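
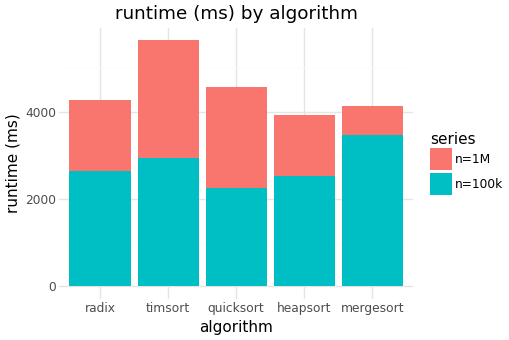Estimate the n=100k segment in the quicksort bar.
n=100k top ≈ 2000, bottom ≈ 0; segment ≈ 2000.

≈ 2000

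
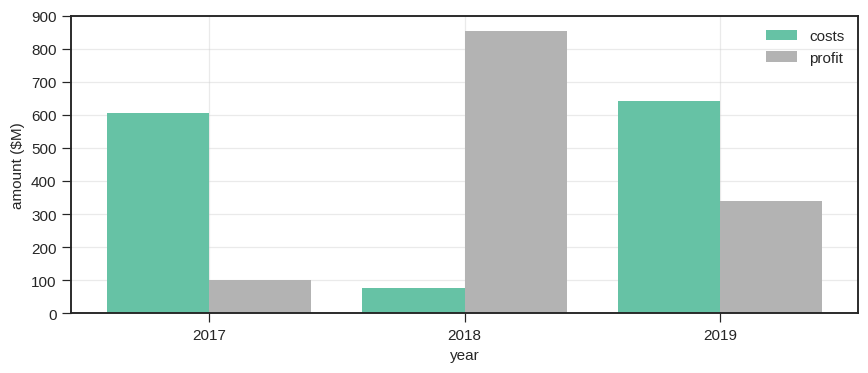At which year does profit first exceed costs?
2018

2017: profit ≈ 100 vs costs ≈ 600 (not yet); 2018: profit ≈ 900 vs costs ≈ 100 (first crossover).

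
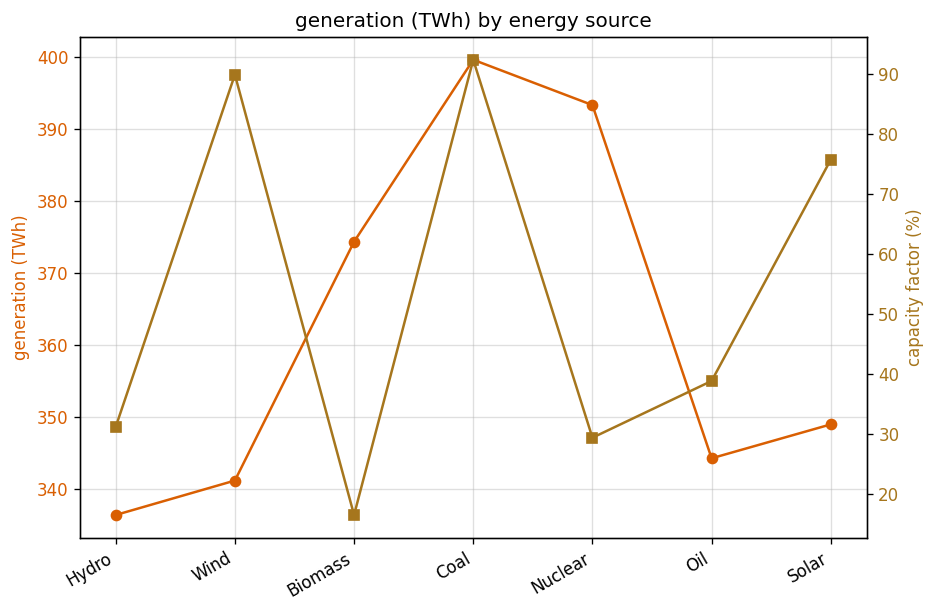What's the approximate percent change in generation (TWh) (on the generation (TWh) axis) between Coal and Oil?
Coal ≈ 400, Oil ≈ 340; (340 − 400) / 400 ≈ -15%.

≈ -15%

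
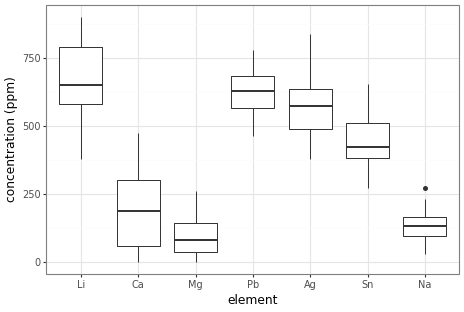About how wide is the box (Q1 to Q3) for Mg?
Q3 ≈ 150, Q1 ≈ 50; IQR ≈ 100.

≈ 100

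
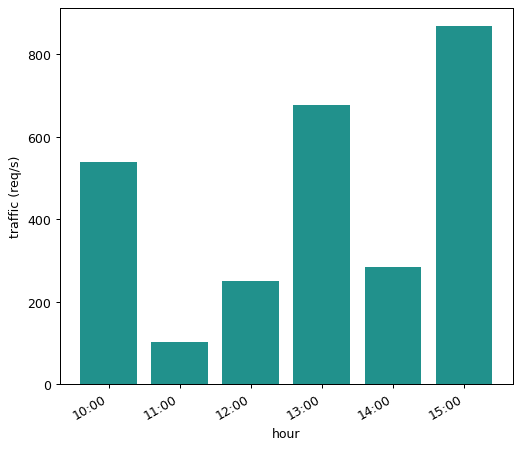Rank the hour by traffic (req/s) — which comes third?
Top 4: 15:00 ≈ 900, 13:00 ≈ 700, 10:00 ≈ 500, 14:00 ≈ 300.

10:00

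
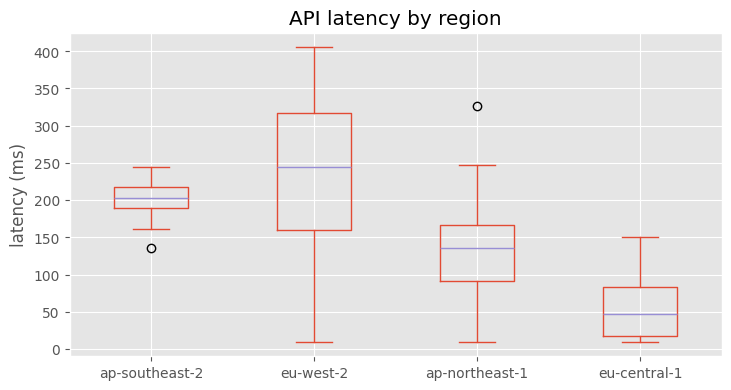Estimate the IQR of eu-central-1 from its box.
Q3 ≈ 80, Q1 ≈ 20; IQR ≈ 60.

≈ 60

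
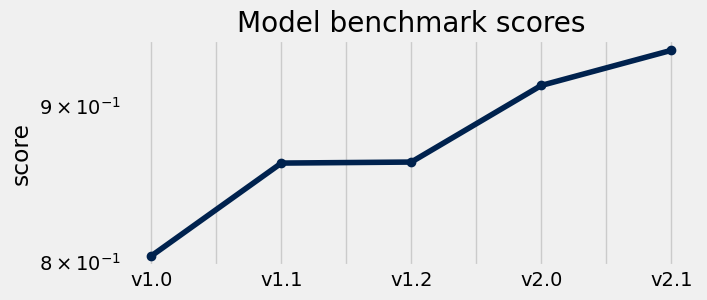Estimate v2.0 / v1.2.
≈ 1.07×

v2.0 ≈ 0.92, v1.2 ≈ 0.86; 0.92/0.86 ≈ 1.07.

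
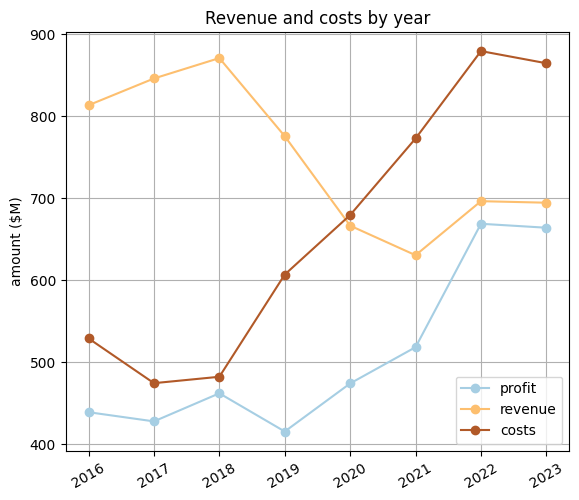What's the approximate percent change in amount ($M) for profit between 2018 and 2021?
2018 ≈ 450, 2021 ≈ 500; (500 − 450) / 450 ≈ +11.1%.

≈ +11.1%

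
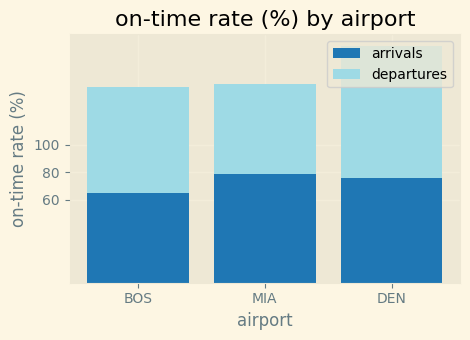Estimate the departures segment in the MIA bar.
≈ 60

departures top ≈ 140, bottom ≈ 80; segment ≈ 60.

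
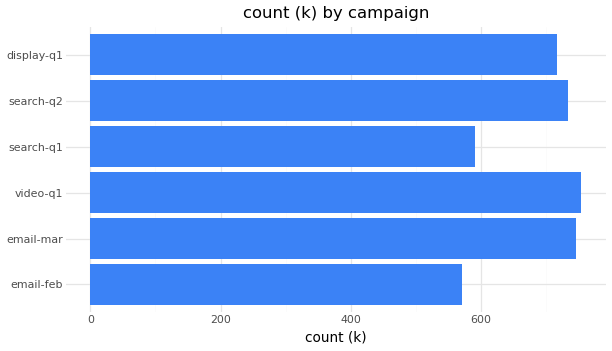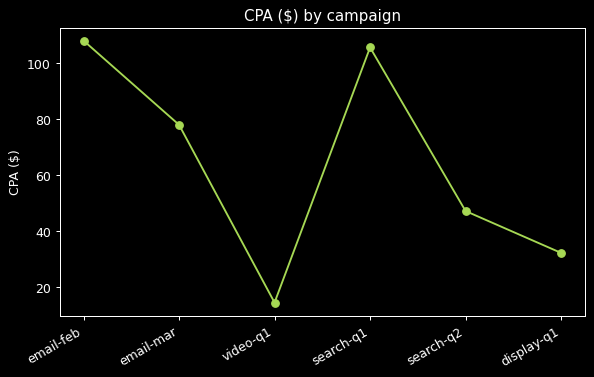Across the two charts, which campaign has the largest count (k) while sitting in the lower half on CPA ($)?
video-q1

Chart 2 median CPA ($) ≈ 60; below-median campaigns: video-q1, search-q2, display-q1. Among those, video-q1 has the highest count (k) (≈ 800).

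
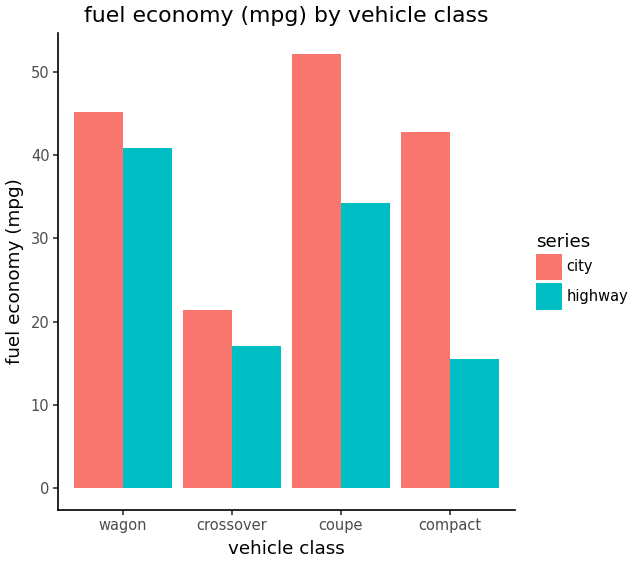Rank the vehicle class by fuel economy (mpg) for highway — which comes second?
coupe

Top 3 for highway: wagon ≈ 40, coupe ≈ 35, crossover ≈ 15.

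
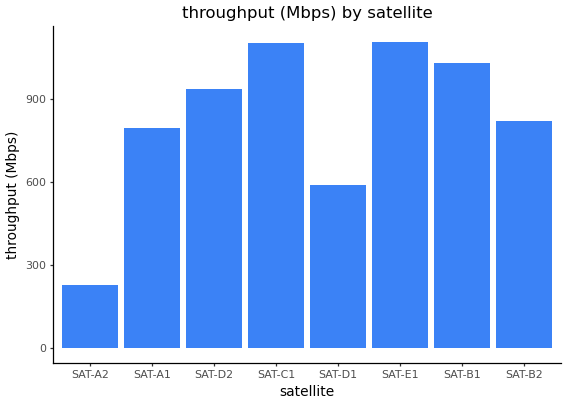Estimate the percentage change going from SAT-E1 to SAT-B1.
SAT-E1 ≈ 1100, SAT-B1 ≈ 1000; (1000 − 1100) / 1100 ≈ -9.1%.

≈ -9.1%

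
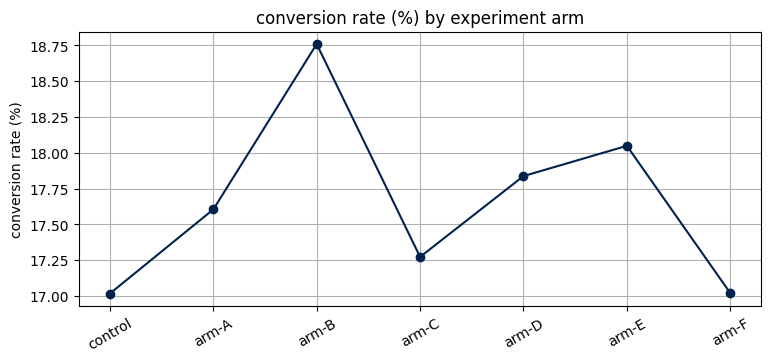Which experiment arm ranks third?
Top 4: arm-B ≈ 18.8, arm-E ≈ 18.0, arm-D ≈ 17.8, arm-A ≈ 17.6.

arm-D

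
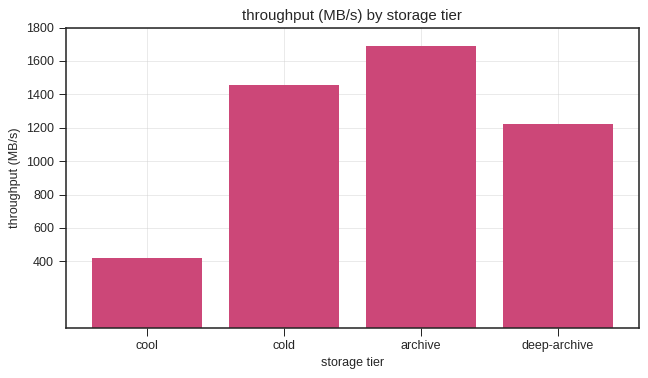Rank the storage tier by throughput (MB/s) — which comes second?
Top 3: archive ≈ 1600, cold ≈ 1400, deep-archive ≈ 1200.

cold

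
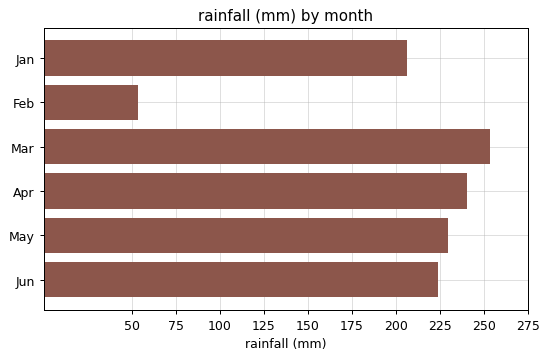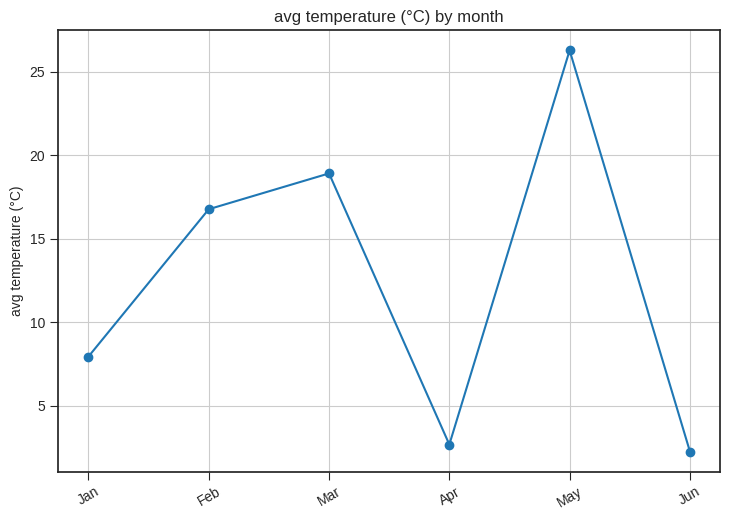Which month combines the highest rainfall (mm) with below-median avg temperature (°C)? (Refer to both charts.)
Apr

Chart 2 median avg temperature (°C) ≈ 10; below-median months: Jan, Apr, Jun. Among those, Apr has the highest rainfall (mm) (≈ 250).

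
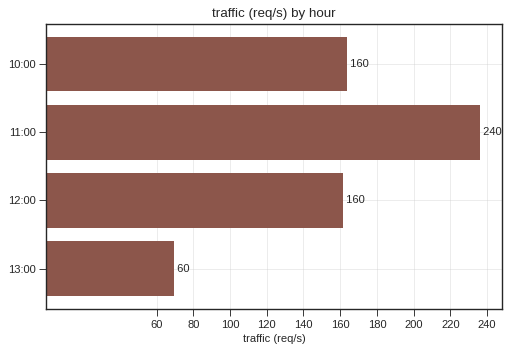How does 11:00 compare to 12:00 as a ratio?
11:00 ≈ 240, 12:00 ≈ 160; 240/160 ≈ 1.5.

≈ 1.5×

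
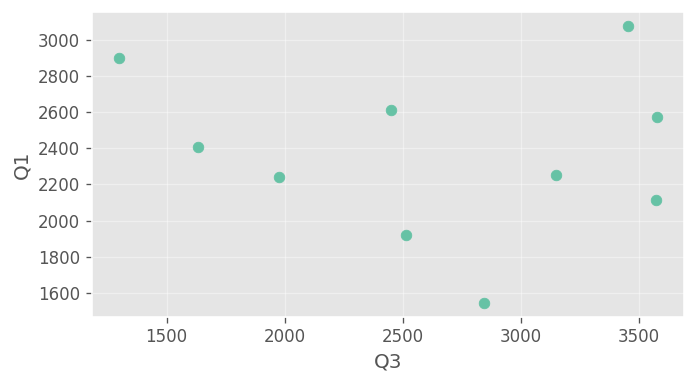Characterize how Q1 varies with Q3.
Points are roughly uncorrelated; weak (|r| ≈ 0.1).

no clear correlation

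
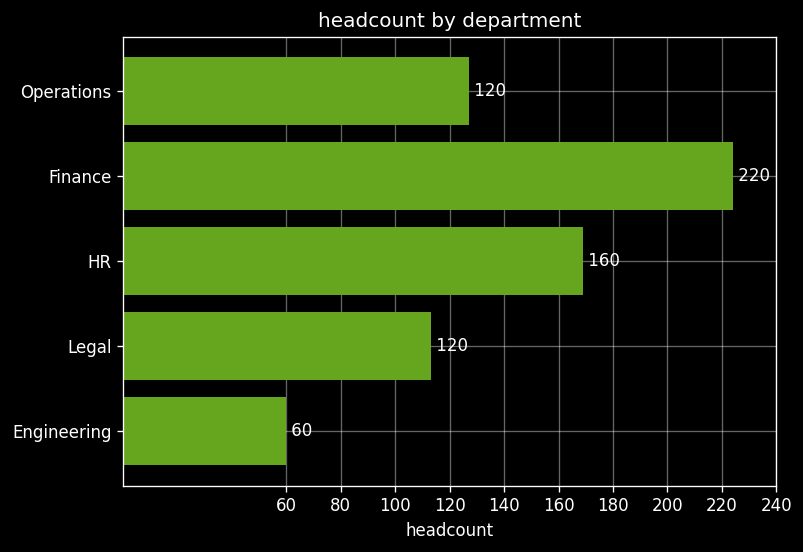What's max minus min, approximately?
Max Finance ≈ 220, min Engineering ≈ 60; range ≈ 160.

≈ 160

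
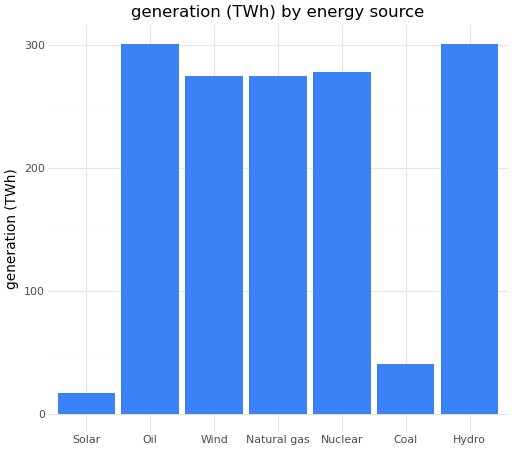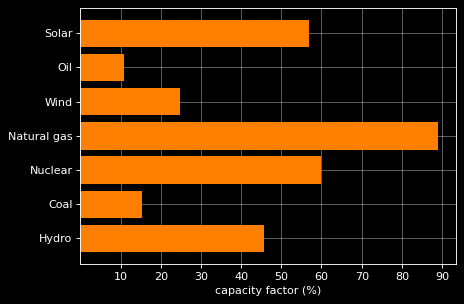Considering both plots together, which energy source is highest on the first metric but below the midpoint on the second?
Oil

Chart 2 median capacity factor (%) ≈ 50; below-median energy sources: Oil, Wind, Coal. Among those, Oil has the highest generation (TWh) (≈ 300).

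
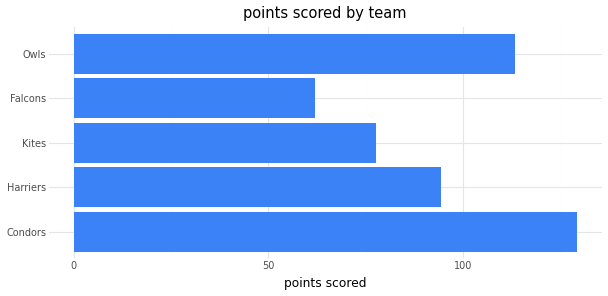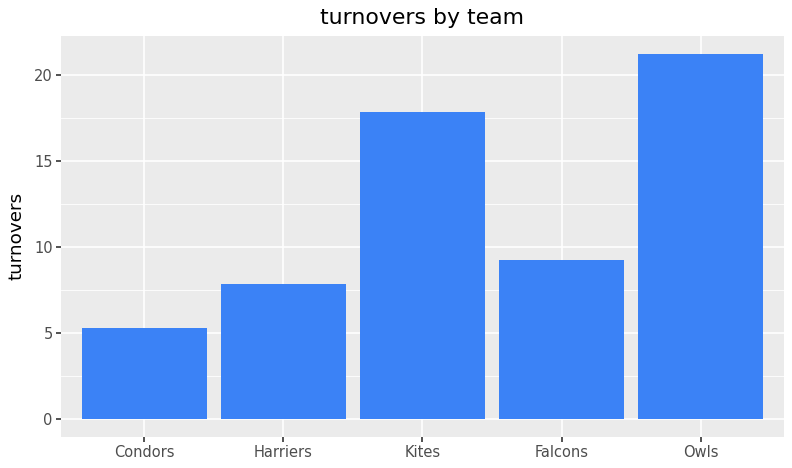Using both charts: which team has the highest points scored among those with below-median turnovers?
Chart 2 median turnovers ≈ 10; below-median teams: Condors, Harriers. Among those, Condors has the highest points scored (≈ 120).

Condors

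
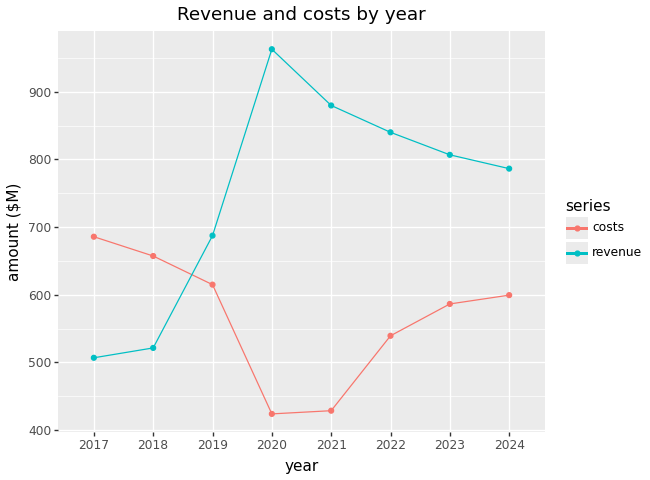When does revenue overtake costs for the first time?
2019

2018: revenue ≈ 500 vs costs ≈ 650 (not yet); 2019: revenue ≈ 700 vs costs ≈ 600 (first crossover).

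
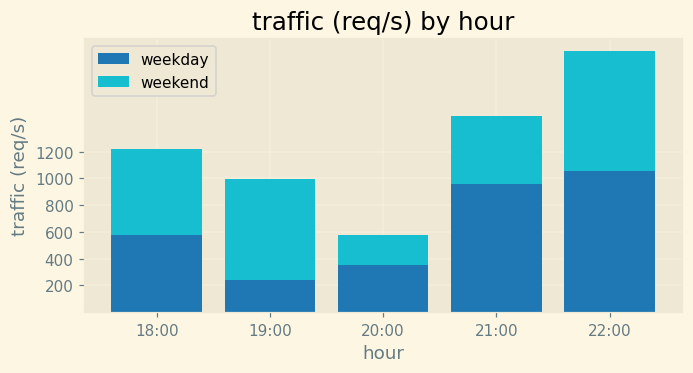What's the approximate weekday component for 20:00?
weekday top ≈ 400, bottom ≈ 0; segment ≈ 400.

≈ 400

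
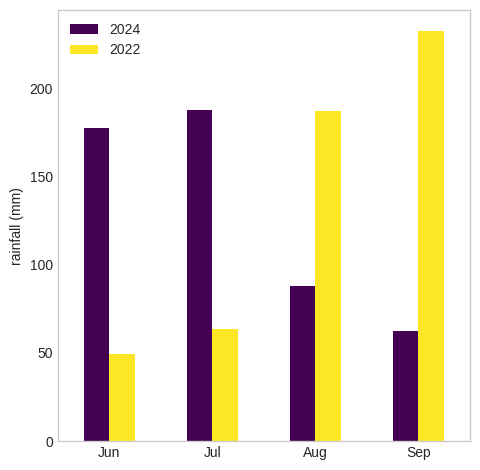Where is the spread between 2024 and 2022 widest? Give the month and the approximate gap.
Sep, ≈ 180 mm

Sep: 2024 ≈ 60, 2022 ≈ 240 → gap ≈ 180. Next-largest (Jun) is only ≈ 140.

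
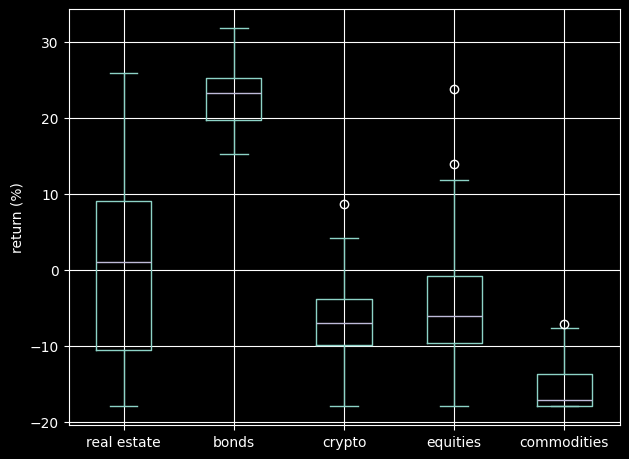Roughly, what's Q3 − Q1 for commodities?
Q3 ≈ -15, Q1 ≈ -20; IQR ≈ 5.

≈ 5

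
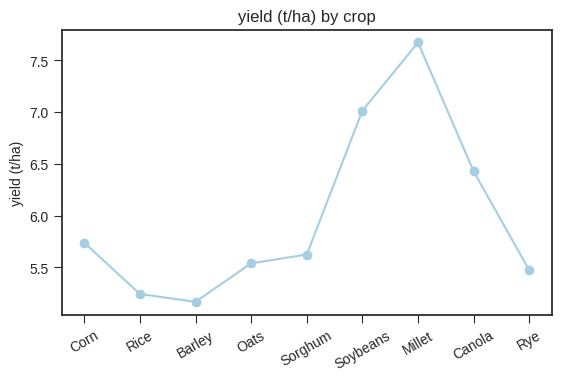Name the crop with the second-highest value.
Soybeans

Top 3: Millet ≈ 7.5, Soybeans ≈ 7.0, Canola ≈ 6.5.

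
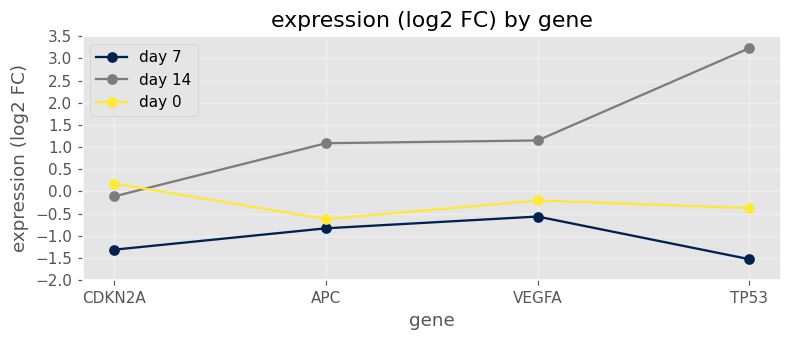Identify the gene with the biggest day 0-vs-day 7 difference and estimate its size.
CDKN2A: day 0 ≈ 0.0, day 7 ≈ -1.5 → gap ≈ 1.5. Next-largest (TP53) is only ≈ 1.0.

CDKN2A, ≈ 1.5 log2 FC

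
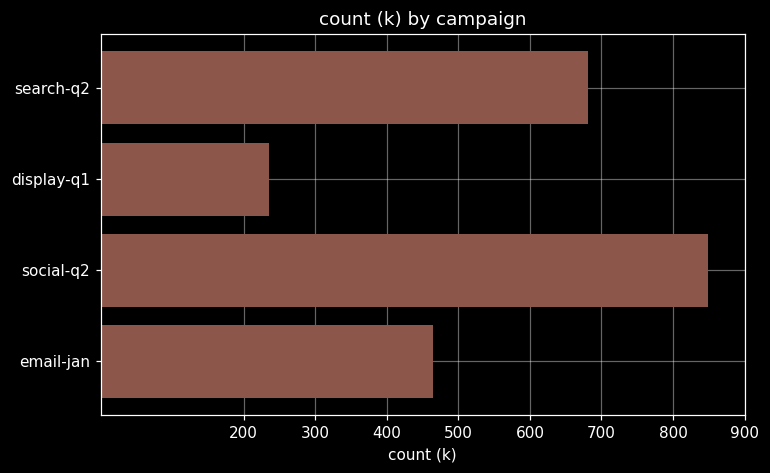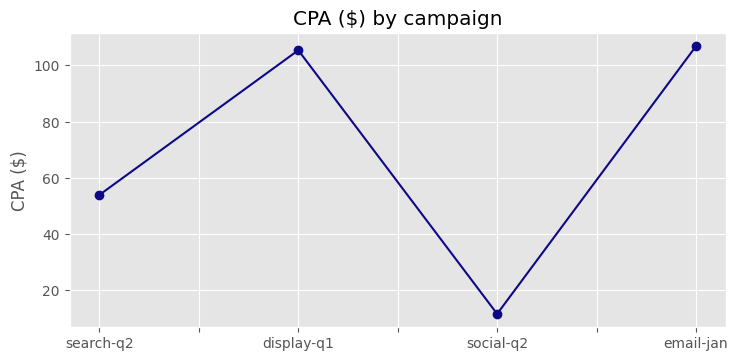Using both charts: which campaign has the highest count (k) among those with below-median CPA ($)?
social-q2

Chart 2 median CPA ($) ≈ 80; below-median campaigns: search-q2, social-q2. Among those, social-q2 has the highest count (k) (≈ 800).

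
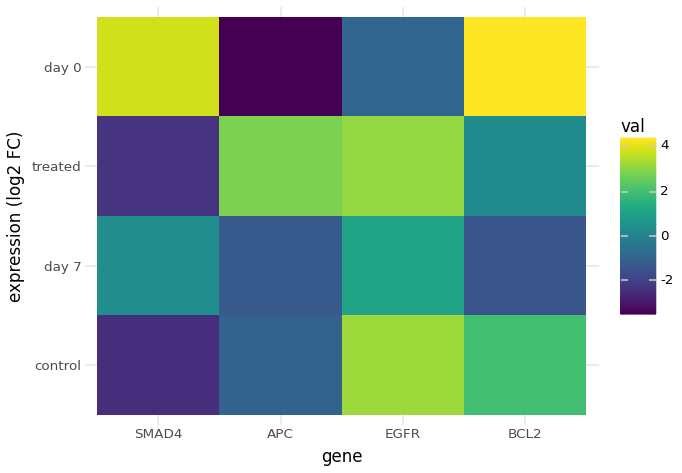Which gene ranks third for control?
Top 4 for control: EGFR ≈ 3, BCL2 ≈ 2, APC ≈ -1, SMAD4 ≈ -2.

APC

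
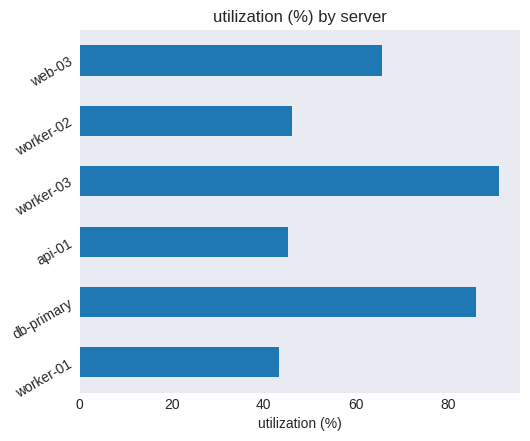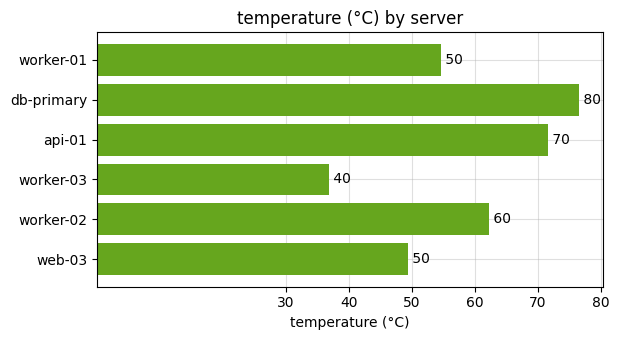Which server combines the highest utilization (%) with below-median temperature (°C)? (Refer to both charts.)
worker-03

Chart 2 median temperature (°C) ≈ 60; below-median servers: worker-01, worker-03, web-03. Among those, worker-03 has the highest utilization (%) (≈ 90).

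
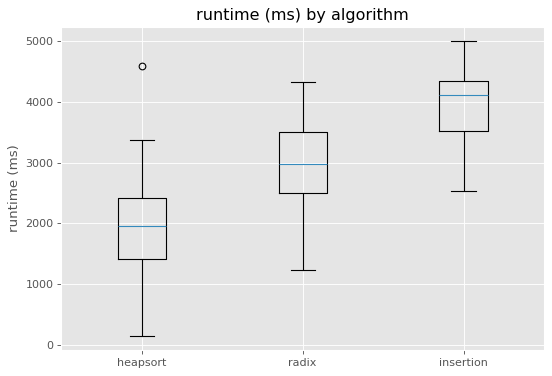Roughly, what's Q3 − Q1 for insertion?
≈ 800

Q3 ≈ 4400, Q1 ≈ 3600; IQR ≈ 800.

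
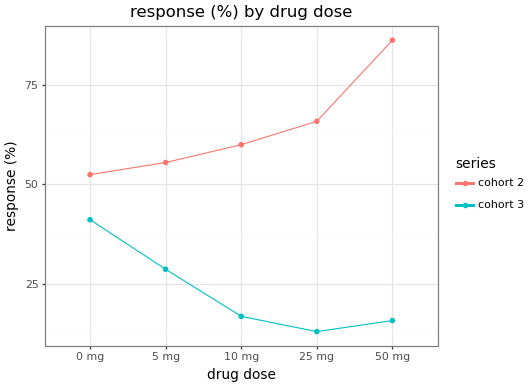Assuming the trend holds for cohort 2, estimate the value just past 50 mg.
Last three: 60, 70, 90 → slope ≈ 15/step → next ≈ 105.

≈ 105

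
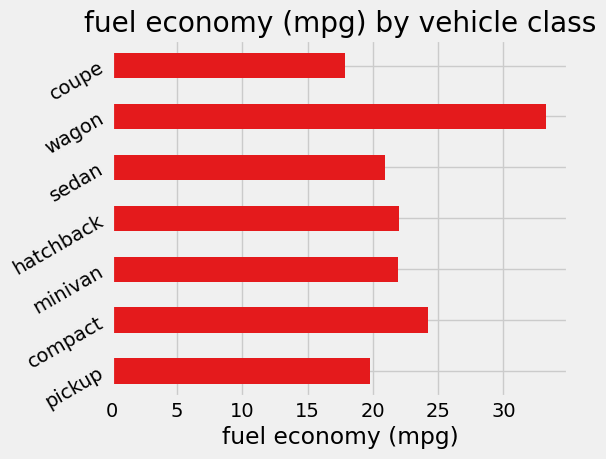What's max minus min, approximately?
≈ 15

Max wagon ≈ 35, min coupe ≈ 20; range ≈ 15.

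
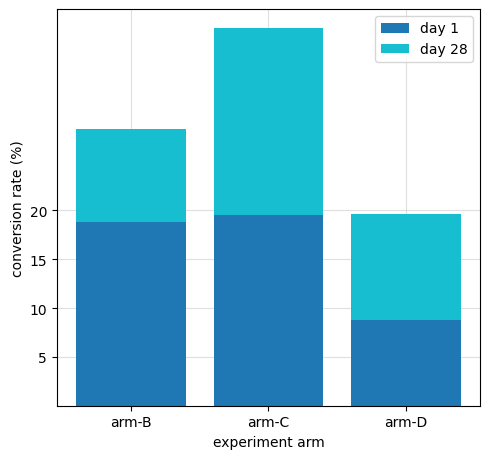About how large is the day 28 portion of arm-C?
day 28 top ≈ 40, bottom ≈ 20; segment ≈ 20.

≈ 20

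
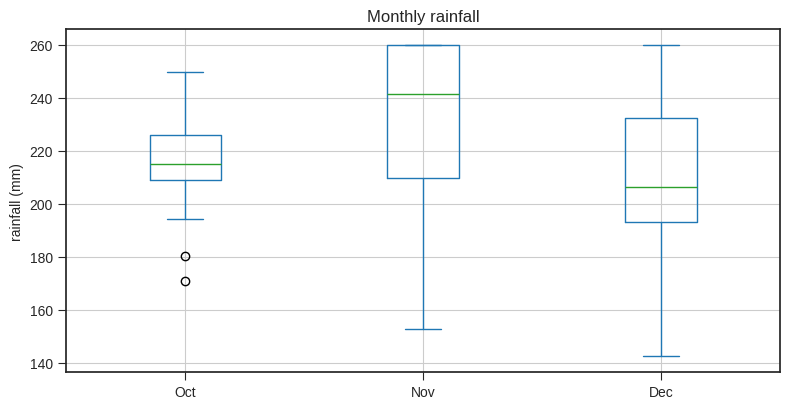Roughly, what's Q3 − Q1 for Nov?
Q3 ≈ 260, Q1 ≈ 210; IQR ≈ 50.

≈ 50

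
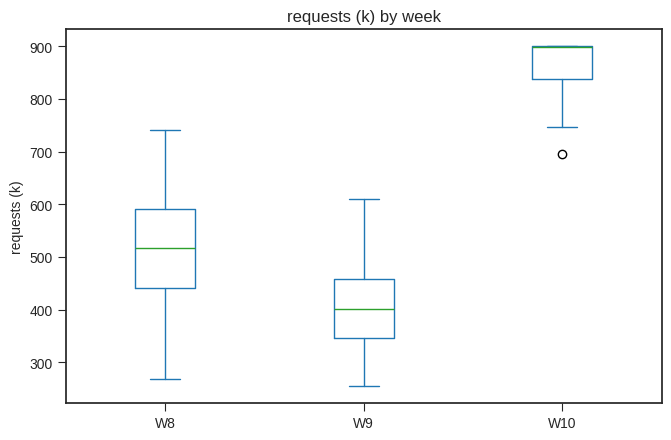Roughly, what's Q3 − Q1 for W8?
Q3 ≈ 600, Q1 ≈ 450; IQR ≈ 150.

≈ 150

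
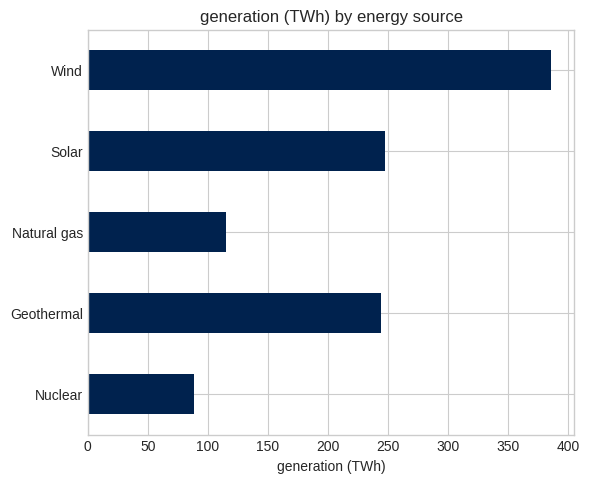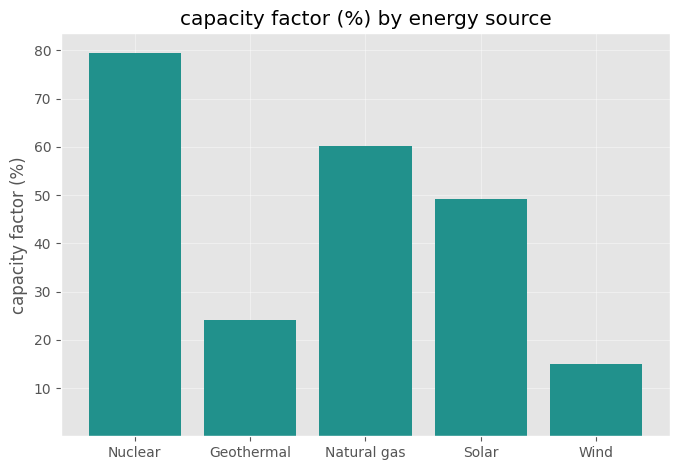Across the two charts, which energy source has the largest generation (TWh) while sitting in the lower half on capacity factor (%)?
Wind

Chart 2 median capacity factor (%) ≈ 50; below-median energy sources: Geothermal, Wind. Among those, Wind has the highest generation (TWh) (≈ 400).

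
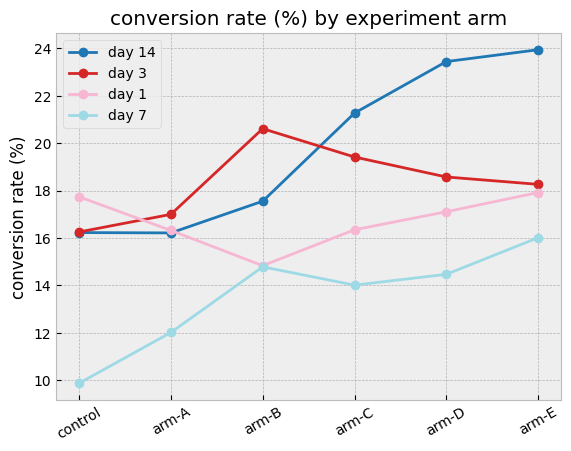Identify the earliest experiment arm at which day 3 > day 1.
arm-A

control: day 3 ≈ 16 vs day 1 ≈ 18 (not yet); arm-A: day 3 ≈ 18 vs day 1 ≈ 16 (first crossover).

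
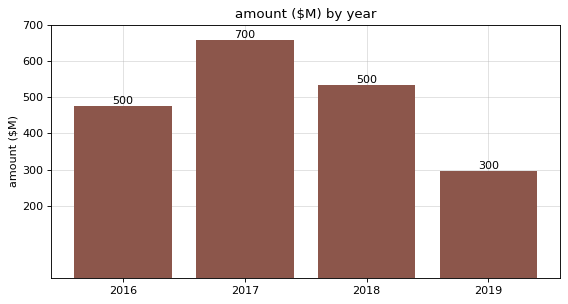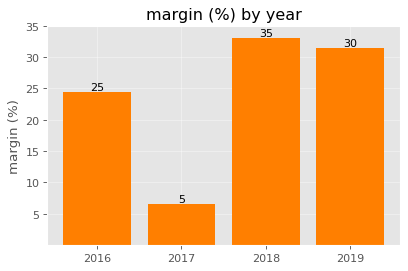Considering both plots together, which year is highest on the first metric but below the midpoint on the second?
2017

Chart 2 median margin (%) ≈ 30; below-median years: 2016, 2017. Among those, 2017 has the highest amount ($M) (≈ 700).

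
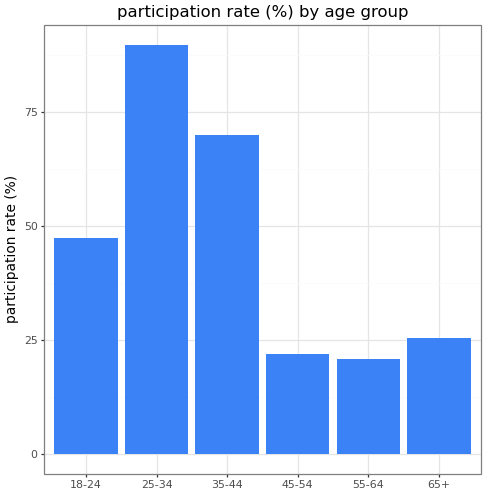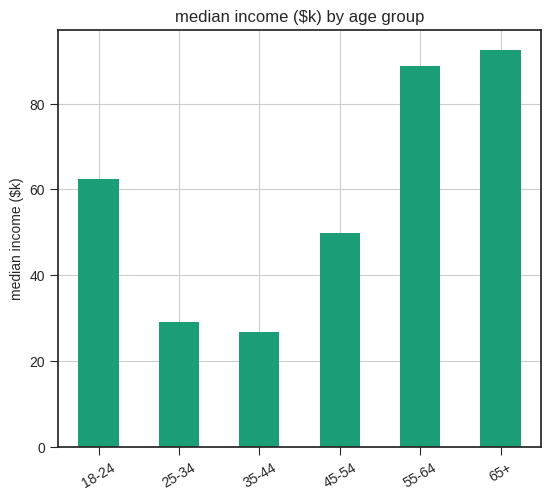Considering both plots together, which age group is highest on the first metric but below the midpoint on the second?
Chart 2 median median income ($k) ≈ 60; below-median age groups: 25-34, 35-44, 45-54. Among those, 25-34 has the highest participation rate (%) (≈ 90).

25-34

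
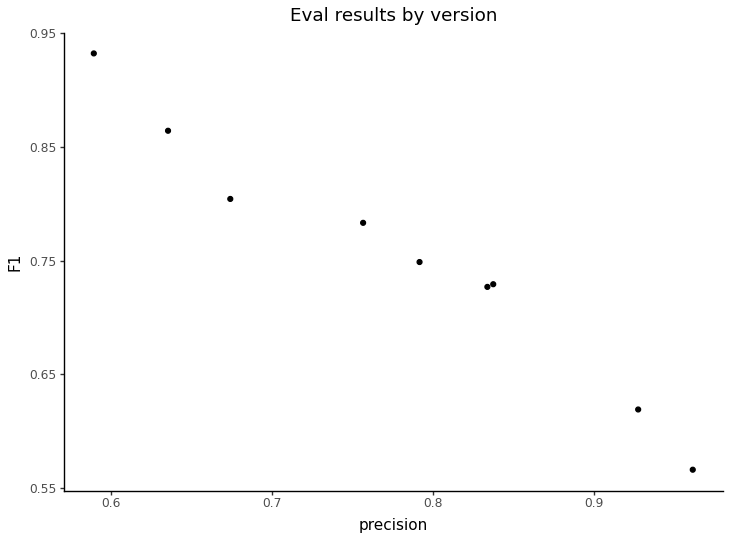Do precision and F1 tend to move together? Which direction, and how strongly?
negative, strong

Points are negatively correlated; strong (|r| ≈ 1.0).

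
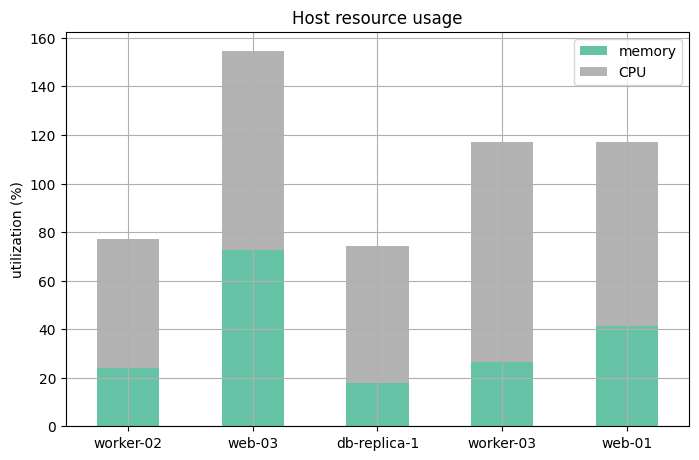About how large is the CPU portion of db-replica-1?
≈ 60

CPU top ≈ 80, bottom ≈ 20; segment ≈ 60.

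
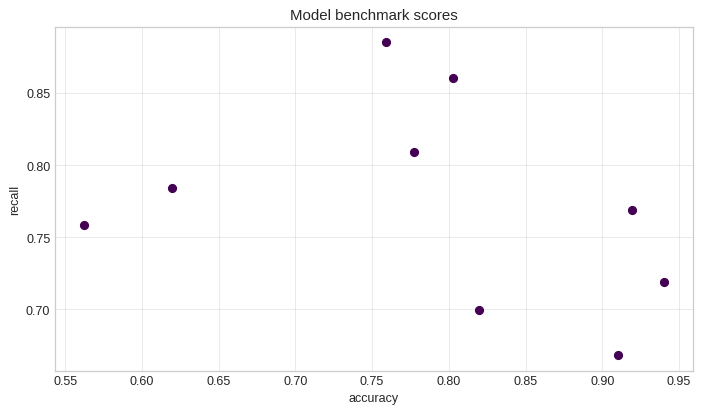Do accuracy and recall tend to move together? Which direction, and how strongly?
Points are negatively correlated; weak (|r| ≈ 0.3).

negative, weak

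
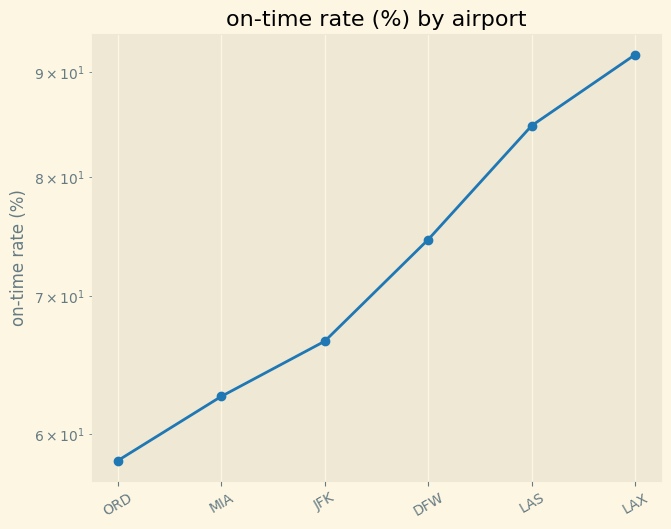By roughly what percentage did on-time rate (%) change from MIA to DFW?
≈ +15.4%

MIA ≈ 65, DFW ≈ 75; (75 − 65) / 65 ≈ +15.4%.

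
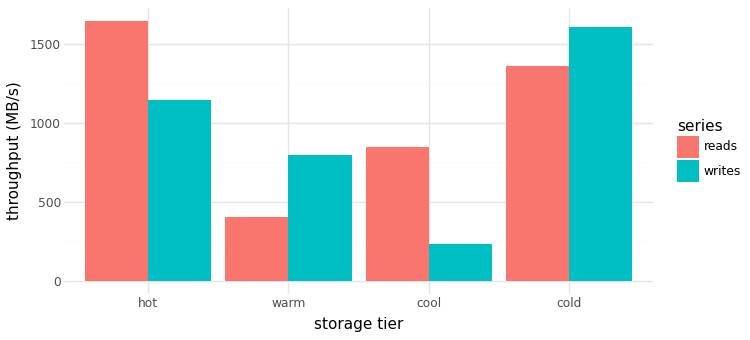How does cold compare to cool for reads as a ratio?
≈ 1.75×

cold ≈ 1400, cool ≈ 800; 1400/800 ≈ 1.75.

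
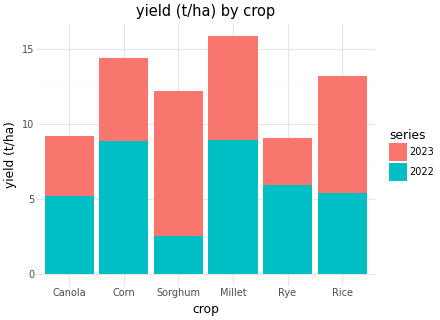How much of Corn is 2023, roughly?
≈ 6

2023 top ≈ 14, bottom ≈ 8; segment ≈ 6.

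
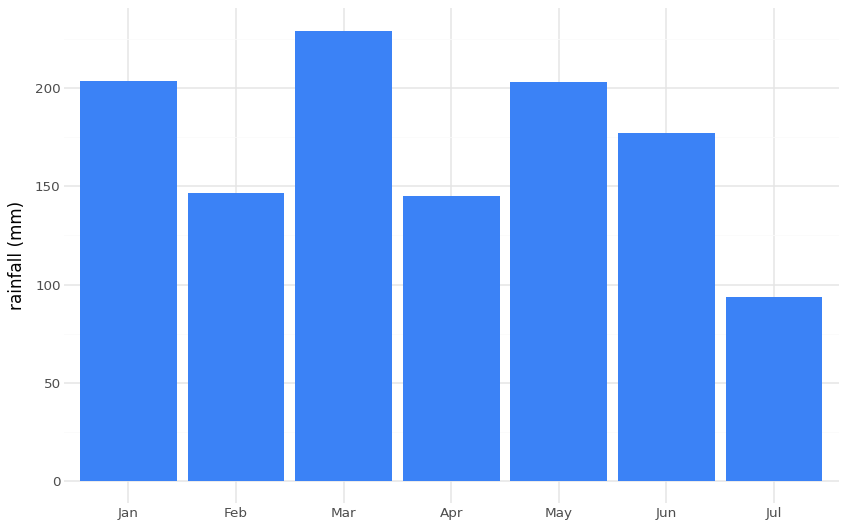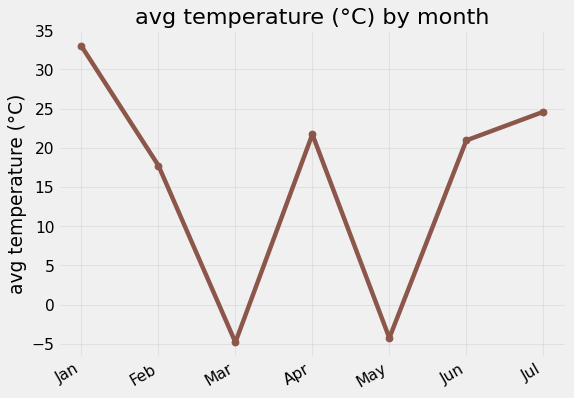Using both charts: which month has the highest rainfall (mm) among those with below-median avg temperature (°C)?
Mar

Chart 2 median avg temperature (°C) ≈ 20; below-median months: Feb, Mar, May. Among those, Mar has the highest rainfall (mm) (≈ 225).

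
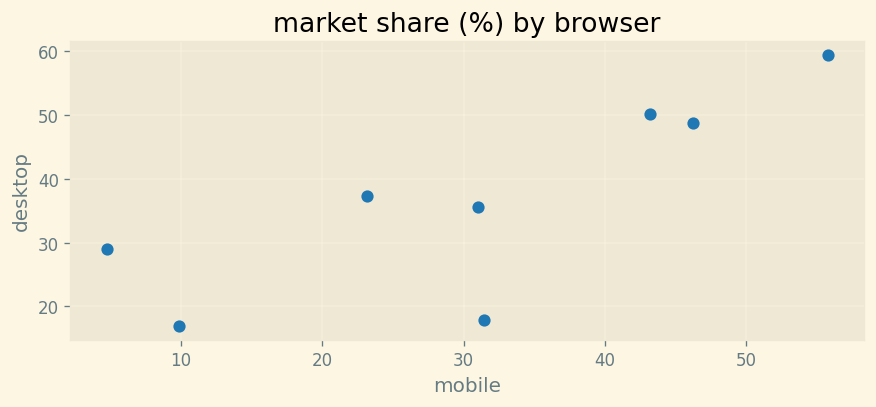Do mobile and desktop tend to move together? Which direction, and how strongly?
Points are positively correlated; strong (|r| ≈ 0.8).

positive, strong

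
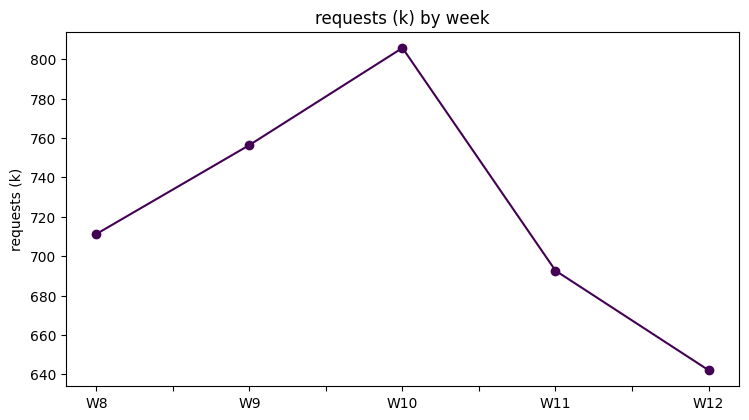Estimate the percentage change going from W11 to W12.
≈ -8.6%

W11 ≈ 700, W12 ≈ 640; (640 − 700) / 700 ≈ -8.6%.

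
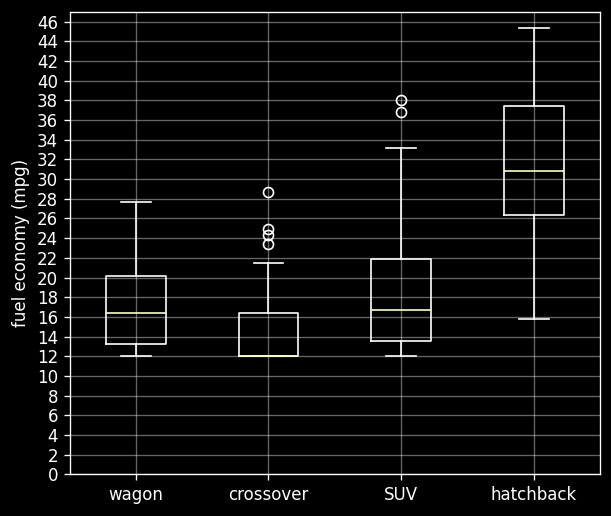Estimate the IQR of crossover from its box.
≈ 4

Q3 ≈ 16, Q1 ≈ 12; IQR ≈ 4.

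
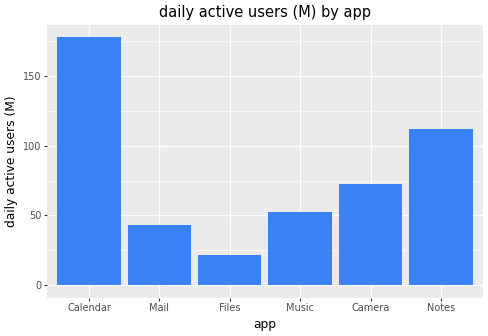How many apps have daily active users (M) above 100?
2

Above 100: Calendar, Notes.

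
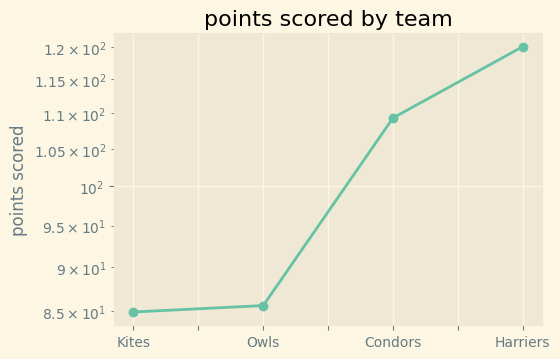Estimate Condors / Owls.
≈ 1.29×

Condors ≈ 110, Owls ≈ 85; 110/85 ≈ 1.29.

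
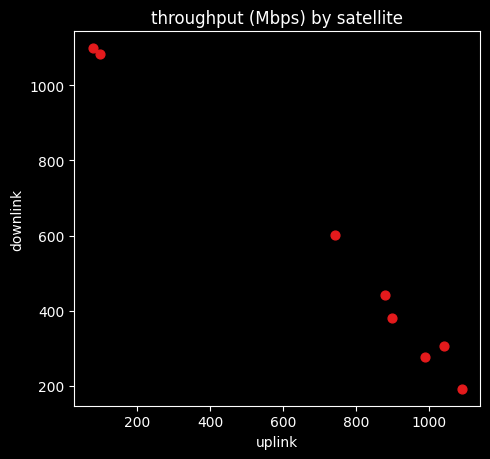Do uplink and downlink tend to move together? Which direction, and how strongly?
negative, strong

Points are negatively correlated; strong (|r| ≈ 1.0).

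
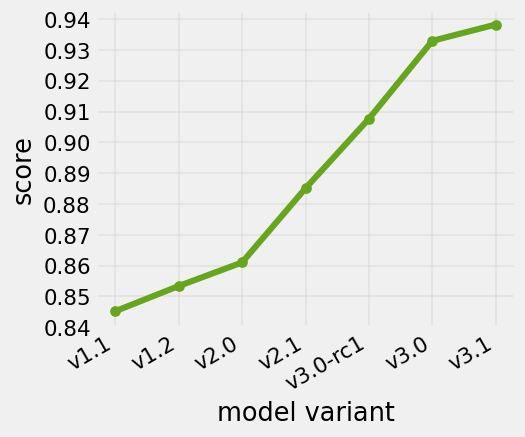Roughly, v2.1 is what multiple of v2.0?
≈ 1.03×

v2.1 ≈ 0.89, v2.0 ≈ 0.86; 0.89/0.86 ≈ 1.03.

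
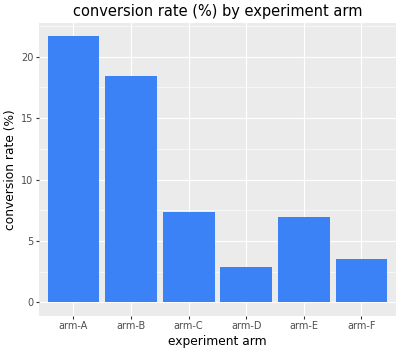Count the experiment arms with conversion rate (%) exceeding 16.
2

Above 16: arm-A, arm-B.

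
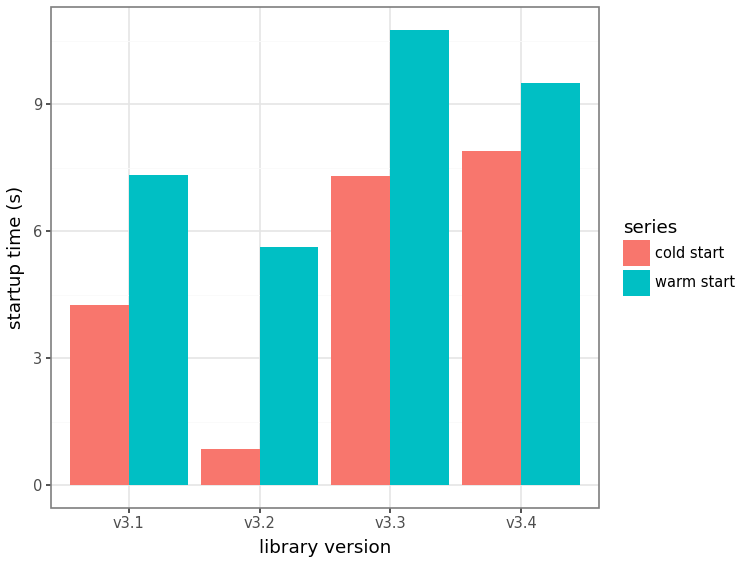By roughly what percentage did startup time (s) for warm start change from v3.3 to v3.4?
v3.3 ≈ 11, v3.4 ≈ 10; (10 − 11) / 11 ≈ -9.1%.

≈ -9.1%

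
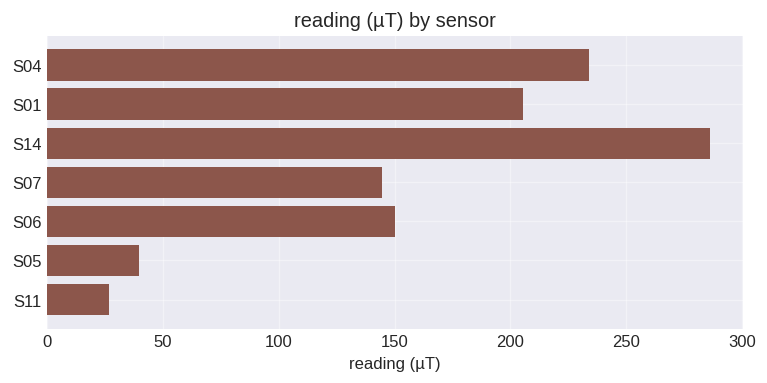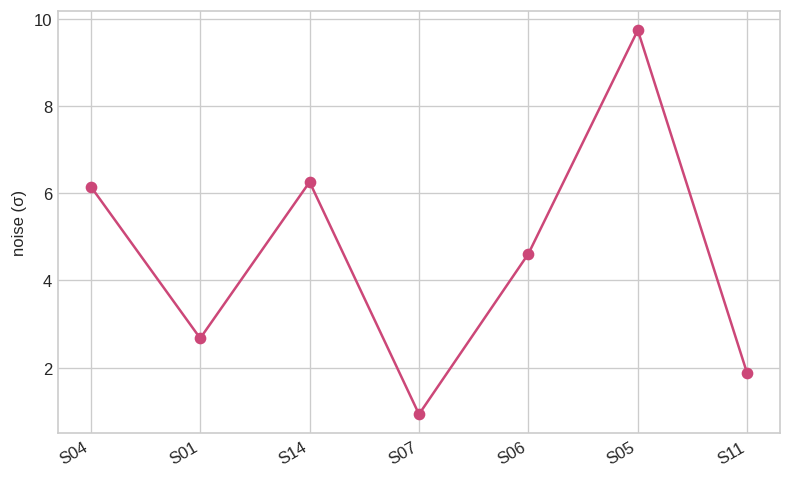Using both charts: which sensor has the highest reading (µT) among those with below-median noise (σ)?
Chart 2 median noise (σ) ≈ 5; below-median sensors: S01, S07, S11. Among those, S01 has the highest reading (µT) (≈ 200).

S01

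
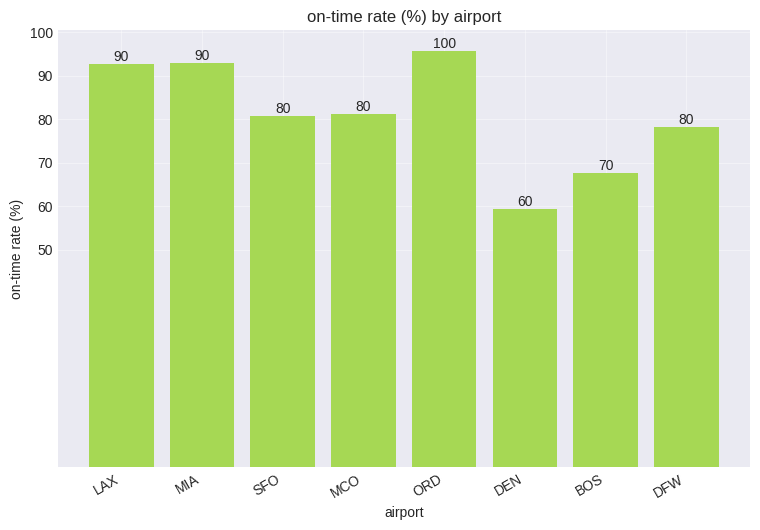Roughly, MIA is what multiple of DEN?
MIA ≈ 90, DEN ≈ 60; 90/60 ≈ 1.5.

≈ 1.5×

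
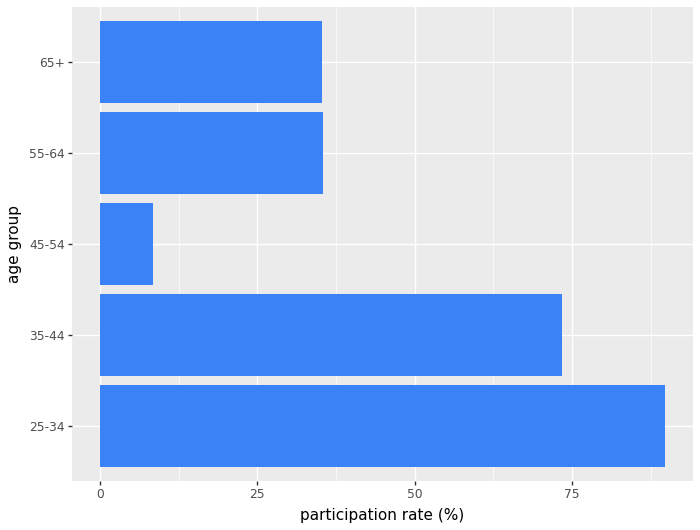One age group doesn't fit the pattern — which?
25-34

25-34 ≈ 90; the rest sit between ≈ 10 and ≈ 70.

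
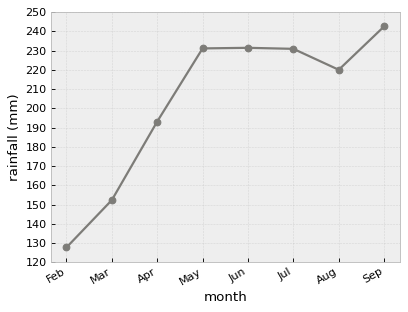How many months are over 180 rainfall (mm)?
Above 180: Apr, May, Jun, Jul, Aug, Sep.

6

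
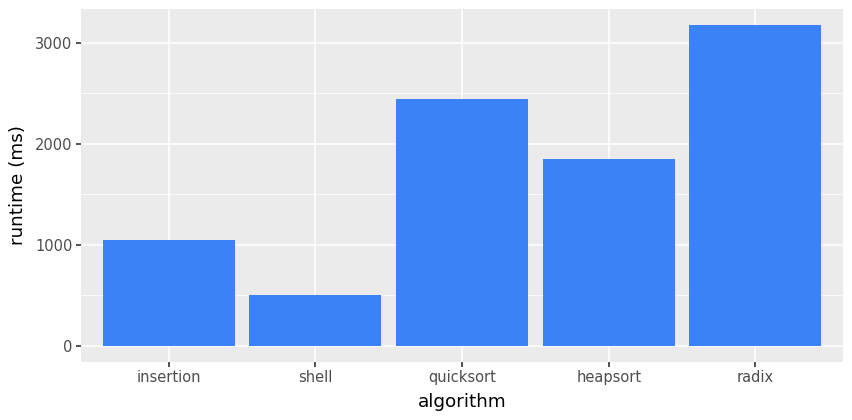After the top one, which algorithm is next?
Top 3: radix ≈ 3000, quicksort ≈ 2500, heapsort ≈ 2000.

quicksort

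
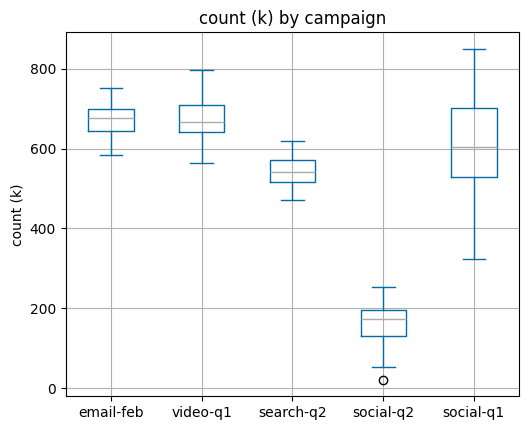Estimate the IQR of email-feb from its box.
Q3 ≈ 700, Q1 ≈ 650; IQR ≈ 50.

≈ 50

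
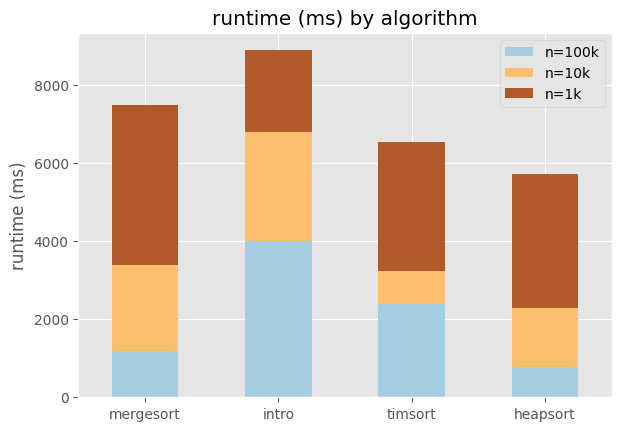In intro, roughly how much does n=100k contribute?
n=100k top ≈ 4000, bottom ≈ 0; segment ≈ 4000.

≈ 4000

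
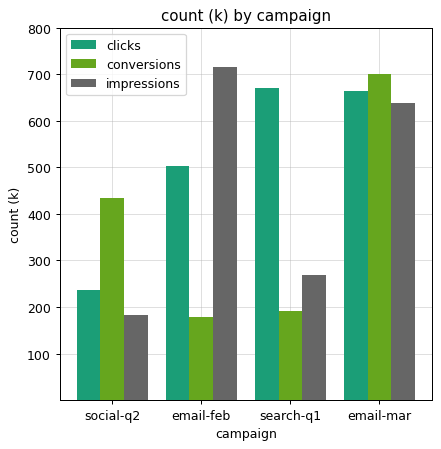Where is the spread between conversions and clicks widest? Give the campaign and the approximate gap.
search-q1, ≈ 500 k

search-q1: conversions ≈ 200, clicks ≈ 700 → gap ≈ 500. Next-largest (email-feb) is only ≈ 300.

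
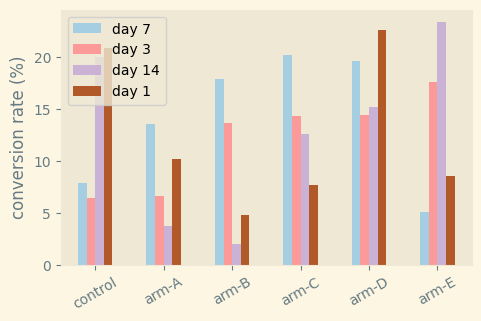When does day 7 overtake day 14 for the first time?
control: day 7 ≈ 8 vs day 14 ≈ 20 (not yet); arm-A: day 7 ≈ 14 vs day 14 ≈ 4 (first crossover).

arm-A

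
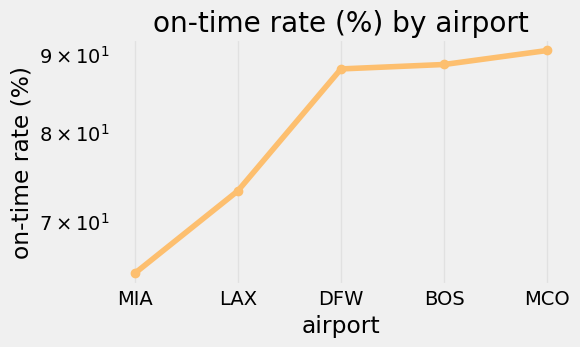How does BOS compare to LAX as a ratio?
≈ 1.2×

BOS ≈ 90, LAX ≈ 75; 90/75 ≈ 1.2.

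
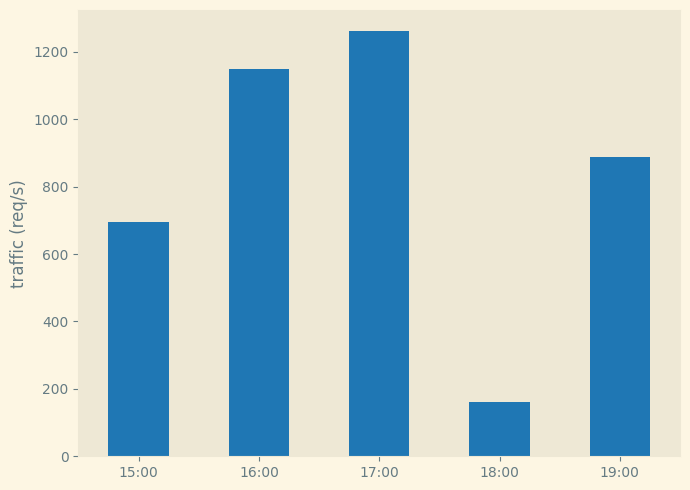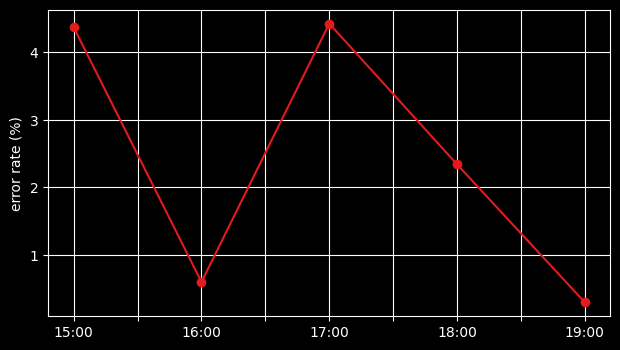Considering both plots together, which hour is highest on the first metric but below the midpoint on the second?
16:00

Chart 2 median error rate (%) ≈ 2.5; below-median hours: 16:00, 19:00. Among those, 16:00 has the highest traffic (req/s) (≈ 1200).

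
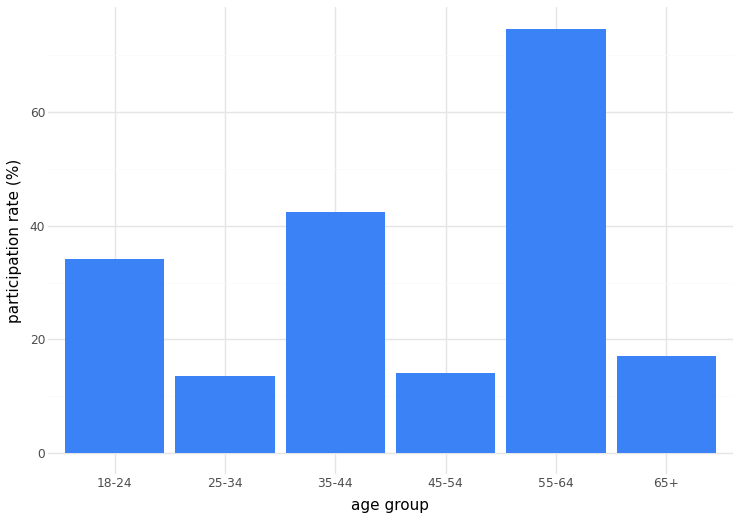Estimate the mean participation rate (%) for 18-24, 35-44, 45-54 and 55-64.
≈ 38

(30 + 40 + 10 + 70) / 4 ≈ 38.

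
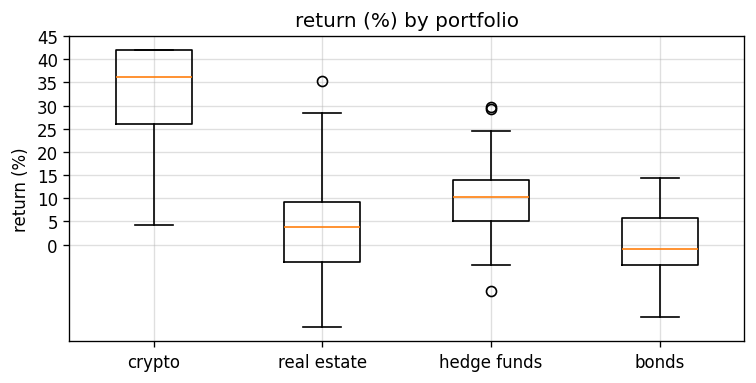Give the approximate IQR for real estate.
≈ 15

Q3 ≈ 10, Q1 ≈ -5; IQR ≈ 15.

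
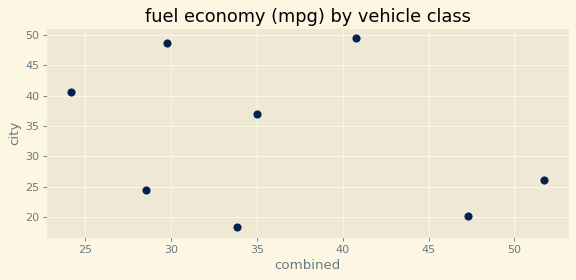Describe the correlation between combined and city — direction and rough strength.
Points are negatively correlated; weak (|r| ≈ 0.3).

negative, weak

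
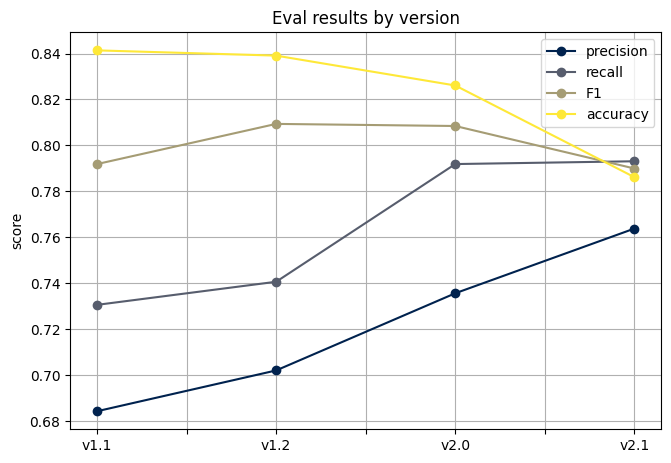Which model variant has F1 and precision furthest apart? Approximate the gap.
v1.1: F1 ≈ 0.80, precision ≈ 0.68 → gap ≈ 0.12. Next-largest (v1.2) is only ≈ 0.10.

v1.1, ≈ 0.12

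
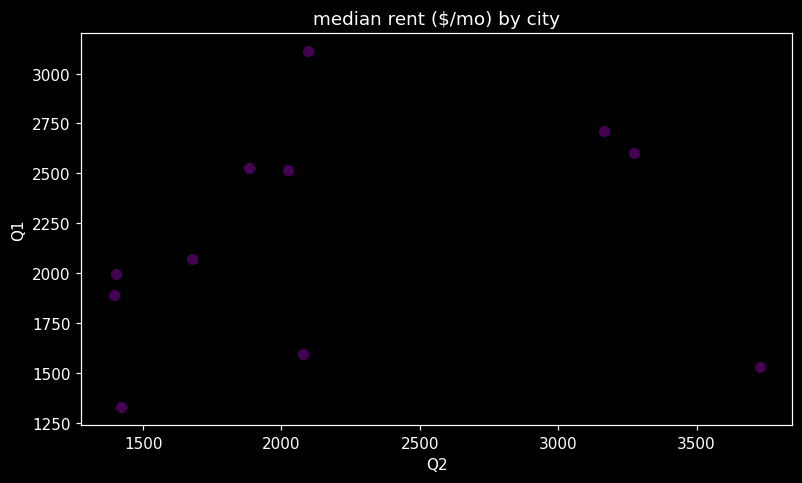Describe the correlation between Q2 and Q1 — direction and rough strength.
Points are roughly uncorrelated; weak (|r| ≈ 0.2).

no clear correlation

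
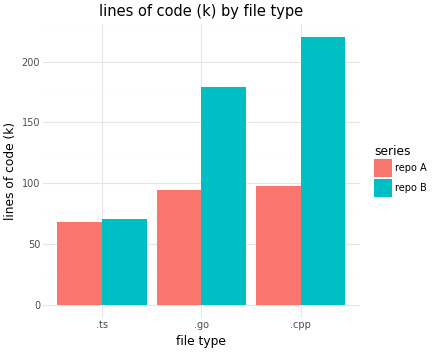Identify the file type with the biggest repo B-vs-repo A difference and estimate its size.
.cpp: repo B ≈ 220, repo A ≈ 100 → gap ≈ 120. Next-largest (.go) is only ≈ 80.

.cpp, ≈ 120 k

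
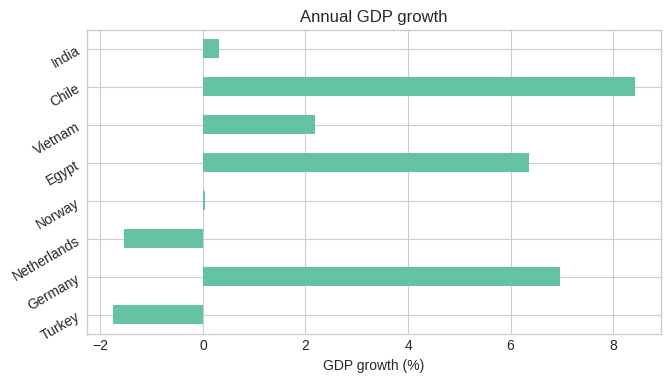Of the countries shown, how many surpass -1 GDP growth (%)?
Above -1: Germany, Norway, Egypt, Vietnam, Chile, India.

6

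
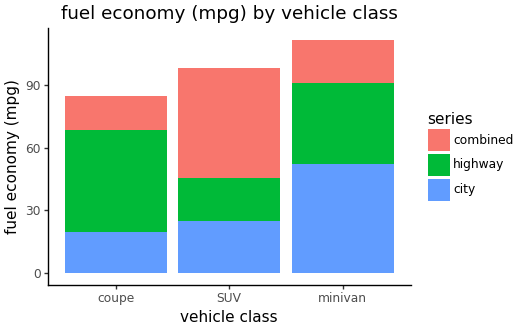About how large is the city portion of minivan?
≈ 50

city top ≈ 50, bottom ≈ 0; segment ≈ 50.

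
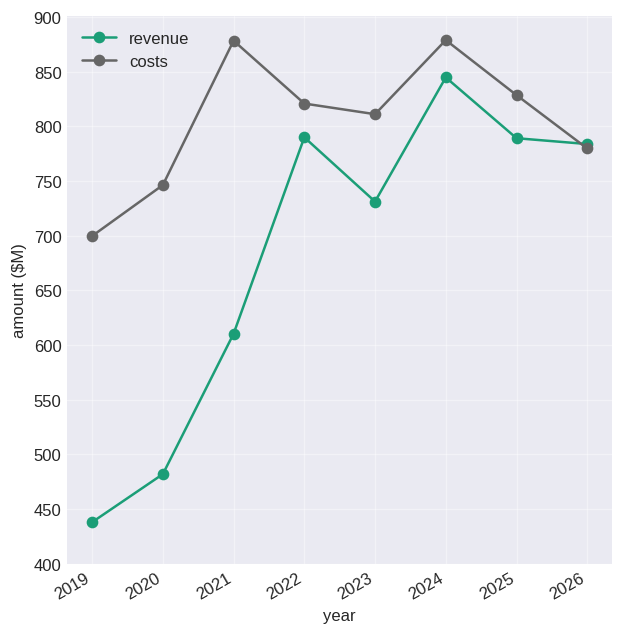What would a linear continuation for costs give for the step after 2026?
Last three: 900, 850, 800 → slope ≈ -50/step → next ≈ 750.

≈ 750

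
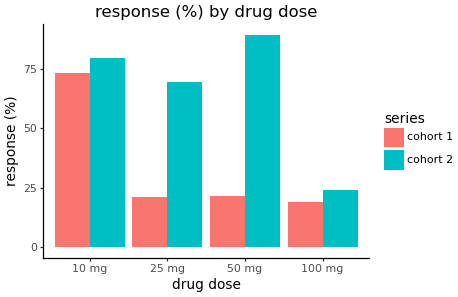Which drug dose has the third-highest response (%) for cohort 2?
25 mg

Top 4 for cohort 2: 50 mg ≈ 90, 10 mg ≈ 80, 25 mg ≈ 70, 100 mg ≈ 20.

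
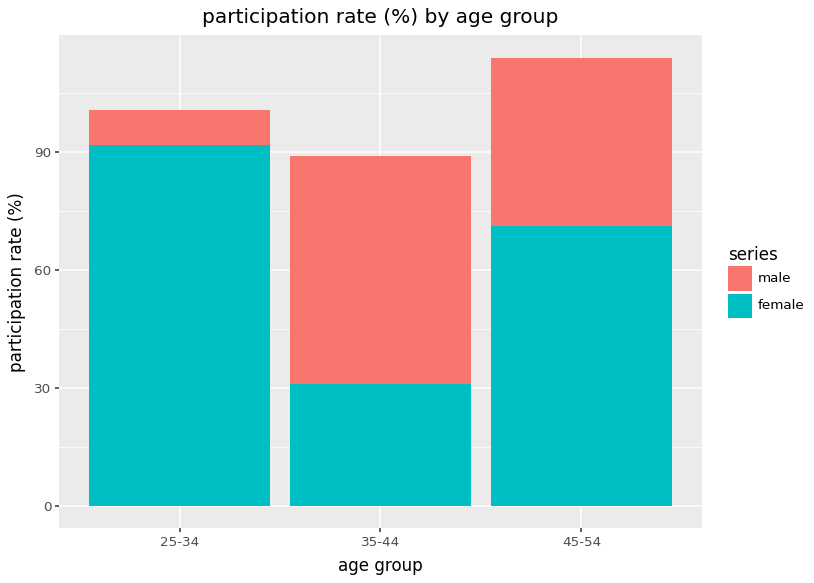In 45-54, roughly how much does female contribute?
female top ≈ 70, bottom ≈ 0; segment ≈ 70.

≈ 70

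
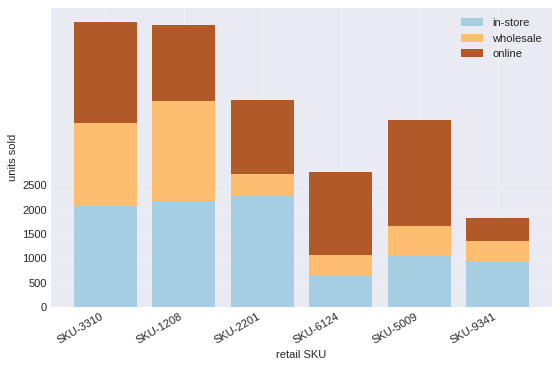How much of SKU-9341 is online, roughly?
≈ 500

online top ≈ 2000, bottom ≈ 1500; segment ≈ 500.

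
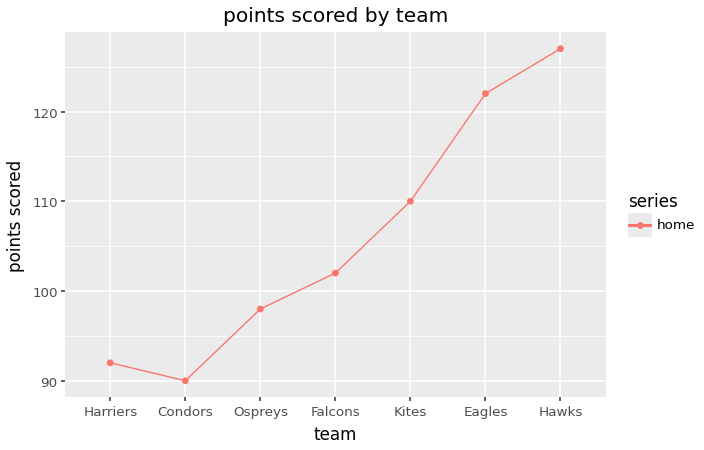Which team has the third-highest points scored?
Top 4: Hawks ≈ 125, Eagles ≈ 120, Kites ≈ 110, Falcons ≈ 100.

Kites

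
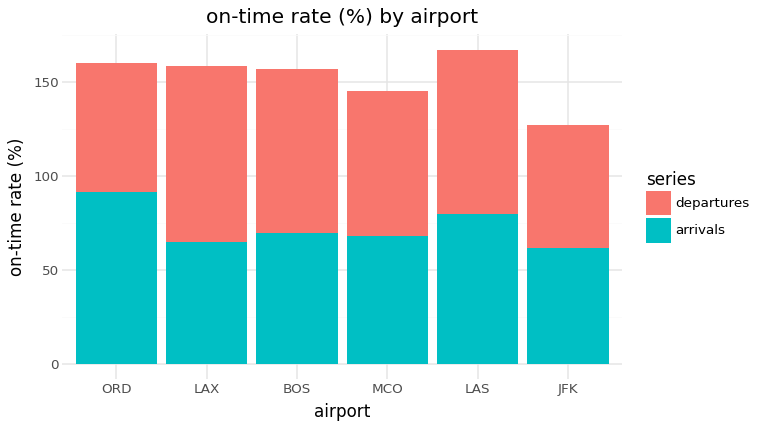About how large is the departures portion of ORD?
departures top ≈ 160, bottom ≈ 100; segment ≈ 60.

≈ 60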